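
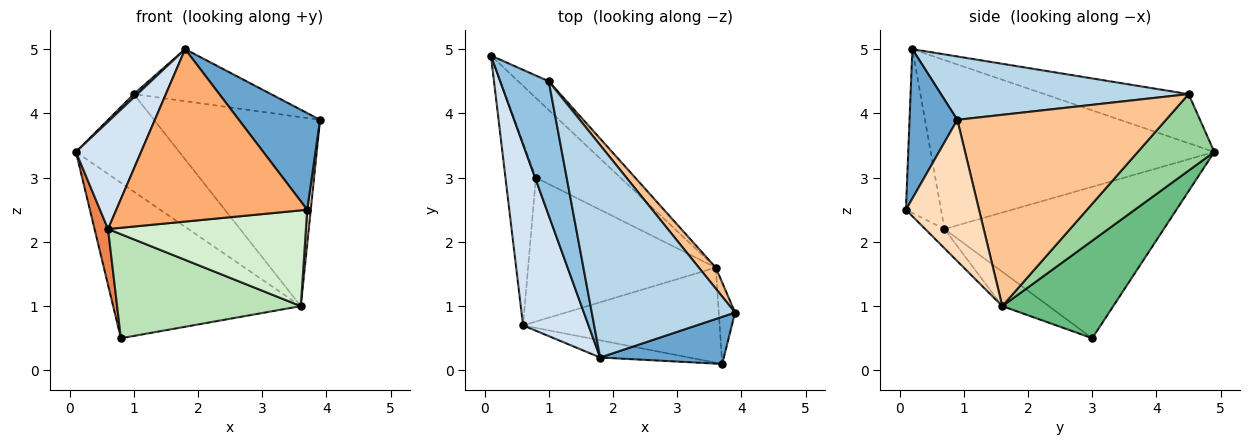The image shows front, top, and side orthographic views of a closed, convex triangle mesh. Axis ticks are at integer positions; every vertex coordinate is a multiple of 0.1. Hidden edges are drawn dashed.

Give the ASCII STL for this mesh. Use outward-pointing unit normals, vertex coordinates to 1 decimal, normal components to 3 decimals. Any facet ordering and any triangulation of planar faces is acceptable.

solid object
 facet normal 0.468 -0.795 0.387
  outer loop
   vertex 3.7 0.1 2.5
   vertex 3.9 0.9 3.9
   vertex 1.8 0.2 5.0
  endloop
 endfacet
 facet normal -0.711 -0.018 0.703
  outer loop
   vertex 1.0 4.5 4.3
   vertex 0.1 4.9 3.4
   vertex 1.8 0.2 5.0
  endloop
 endfacet
 facet normal 0.395 0.219 0.892
  outer loop
   vertex 1.0 4.5 4.3
   vertex 1.8 0.2 5.0
   vertex 3.9 0.9 3.9
  endloop
 endfacet
 facet normal -0.912 -0.209 0.353
  outer loop
   vertex 0.6 0.7 2.2
   vertex 1.8 0.2 5.0
   vertex 0.1 4.9 3.4
  endloop
 endfacet
 facet normal -0.979 -0.060 -0.197
  outer loop
   vertex 0.6 0.7 2.2
   vertex 0.1 4.9 3.4
   vertex 0.8 3.0 0.5
  endloop
 endfacet
 facet normal -0.180 -0.979 -0.098
  outer loop
   vertex 0.6 0.7 2.2
   vertex 3.7 0.1 2.5
   vertex 1.8 0.2 5.0
  endloop
 endfacet
 facet normal 0.781 0.621 0.069
  outer loop
   vertex 3.6 1.6 1.0
   vertex 1.0 4.5 4.3
   vertex 3.9 0.9 3.9
  endloop
 endfacet
 facet normal 0.992 -0.048 -0.114
  outer loop
   vertex 3.6 1.6 1.0
   vertex 3.9 0.9 3.9
   vertex 3.7 0.1 2.5
  endloop
 endfacet
 facet normal 0.466 0.788 -0.404
  outer loop
   vertex 3.6 1.6 1.0
   vertex 0.8 3.0 0.5
   vertex 0.1 4.9 3.4
  endloop
 endfacet
 facet normal 0.579 0.782 -0.231
  outer loop
   vertex 3.6 1.6 1.0
   vertex 0.1 4.9 3.4
   vertex 1.0 4.5 4.3
  endloop
 endfacet
 facet normal -0.147 -0.580 -0.802
  outer loop
   vertex 3.6 1.6 1.0
   vertex 0.6 0.7 2.2
   vertex 0.8 3.0 0.5
  endloop
 endfacet
 facet normal -0.069 -0.708 -0.703
  outer loop
   vertex 3.6 1.6 1.0
   vertex 3.7 0.1 2.5
   vertex 0.6 0.7 2.2
  endloop
 endfacet
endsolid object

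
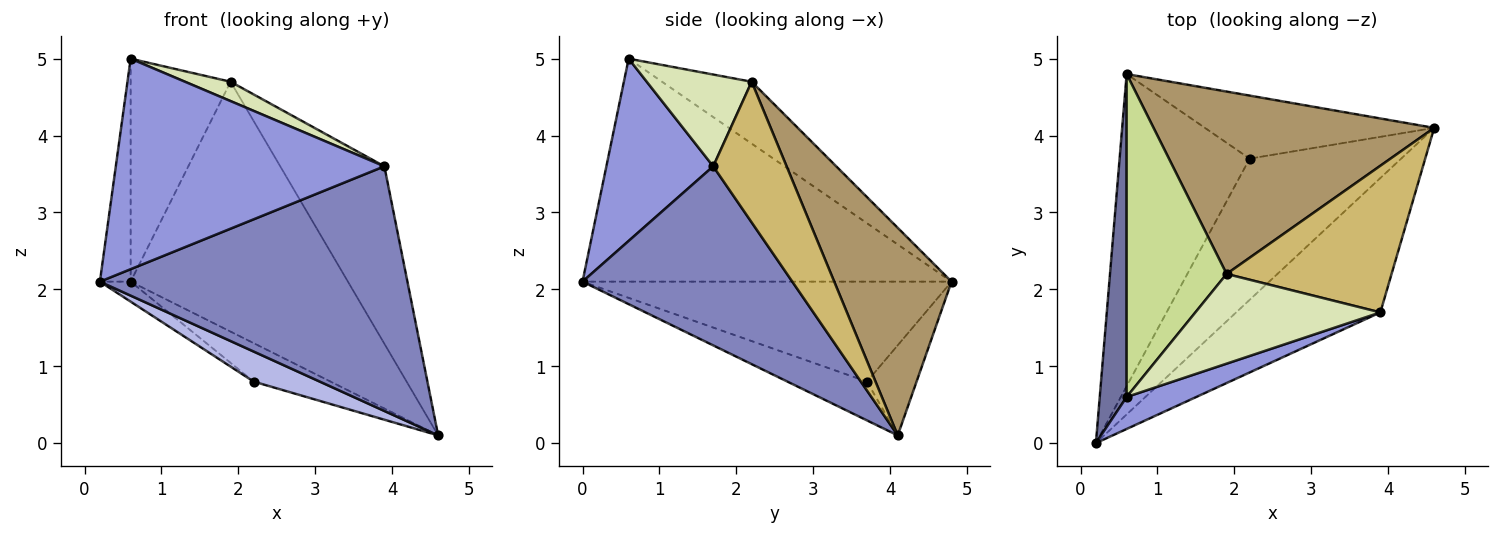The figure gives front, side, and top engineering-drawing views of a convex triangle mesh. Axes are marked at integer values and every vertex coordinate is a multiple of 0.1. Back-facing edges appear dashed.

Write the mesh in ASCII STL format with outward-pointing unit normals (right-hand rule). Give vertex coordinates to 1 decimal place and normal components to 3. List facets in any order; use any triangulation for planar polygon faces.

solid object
 facet normal -0.989 0.082 0.119
  outer loop
   vertex 0.6 0.6 5.0
   vertex 0.6 4.8 2.1
   vertex 0.2 0.0 2.1
  endloop
 endfacet
 facet normal 0.513 -0.752 -0.413
  outer loop
   vertex 3.9 1.7 3.6
   vertex 0.2 0.0 2.1
   vertex 4.6 4.1 0.1
  endloop
 endfacet
 facet normal 0.366 -0.920 0.140
  outer loop
   vertex 3.9 1.7 3.6
   vertex 0.6 0.6 5.0
   vertex 0.2 0.0 2.1
  endloop
 endfacet
 facet normal -0.243 -0.202 -0.949
  outer loop
   vertex 2.2 3.7 0.8
   vertex 4.6 4.1 0.1
   vertex 0.2 0.0 2.1
  endloop
 endfacet
 facet normal -0.609 0.051 -0.792
  outer loop
   vertex 2.2 3.7 0.8
   vertex 0.2 0.0 2.1
   vertex 0.6 4.8 2.1
  endloop
 endfacet
 facet normal -0.318 0.494 -0.809
  outer loop
   vertex 2.2 3.7 0.8
   vertex 0.6 4.8 2.1
   vertex 4.6 4.1 0.1
  endloop
 endfacet
 facet normal -0.454 0.506 0.733
  outer loop
   vertex 1.9 2.2 4.7
   vertex 0.6 4.8 2.1
   vertex 0.6 0.6 5.0
  endloop
 endfacet
 facet normal 0.436 -0.190 0.880
  outer loop
   vertex 1.9 2.2 4.7
   vertex 0.6 0.6 5.0
   vertex 3.9 1.7 3.6
  endloop
 endfacet
 facet normal 0.400 0.740 0.540
  outer loop
   vertex 1.9 2.2 4.7
   vertex 4.6 4.1 0.1
   vertex 0.6 4.8 2.1
  endloop
 endfacet
 facet normal 0.477 0.677 0.560
  outer loop
   vertex 1.9 2.2 4.7
   vertex 3.9 1.7 3.6
   vertex 4.6 4.1 0.1
  endloop
 endfacet
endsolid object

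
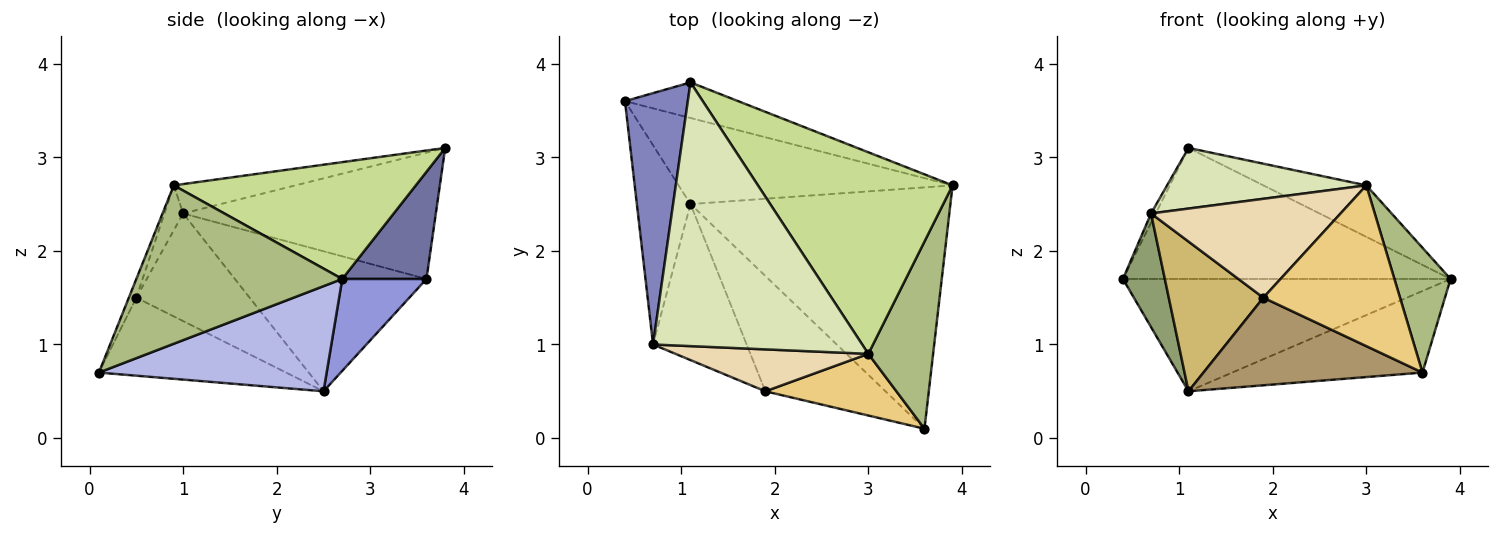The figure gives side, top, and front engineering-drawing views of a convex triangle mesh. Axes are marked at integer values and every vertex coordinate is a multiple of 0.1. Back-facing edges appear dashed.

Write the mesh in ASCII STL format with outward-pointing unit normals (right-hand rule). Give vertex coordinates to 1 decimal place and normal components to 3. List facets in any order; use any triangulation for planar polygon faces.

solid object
 facet normal 0.241 0.937 -0.254
  outer loop
   vertex 1.1 3.8 3.1
   vertex 3.9 2.7 1.7
   vertex 0.4 3.6 1.7
  endloop
 endfacet
 facet normal -0.895 0.017 0.445
  outer loop
   vertex 0.7 1.0 2.4
   vertex 1.1 3.8 3.1
   vertex 0.4 3.6 1.7
  endloop
 endfacet
 facet normal 0.200 0.778 -0.596
  outer loop
   vertex 1.1 2.5 0.5
   vertex 0.4 3.6 1.7
   vertex 3.9 2.7 1.7
  endloop
 endfacet
 facet normal 0.358 0.299 -0.885
  outer loop
   vertex 1.1 2.5 0.5
   vertex 3.9 2.7 1.7
   vertex 3.6 0.1 0.7
  endloop
 endfacet
 facet normal -0.915 -0.200 -0.350
  outer loop
   vertex 1.1 2.5 0.5
   vertex 0.7 1.0 2.4
   vertex 0.4 3.6 1.7
  endloop
 endfacet
 facet normal 0.897 -0.245 0.367
  outer loop
   vertex 3.0 0.9 2.7
   vertex 3.6 0.1 0.7
   vertex 3.9 2.7 1.7
  endloop
 endfacet
 facet normal 0.503 0.214 0.838
  outer loop
   vertex 3.0 0.9 2.7
   vertex 3.9 2.7 1.7
   vertex 1.1 3.8 3.1
  endloop
 endfacet
 facet normal -0.136 -0.222 0.966
  outer loop
   vertex 3.0 0.9 2.7
   vertex 1.1 3.8 3.1
   vertex 0.7 1.0 2.4
  endloop
 endfacet
 facet normal -0.459 -0.537 -0.707
  outer loop
   vertex 1.9 0.5 1.5
   vertex 1.1 2.5 0.5
   vertex 3.6 0.1 0.7
  endloop
 endfacet
 facet normal -0.638 -0.533 -0.555
  outer loop
   vertex 1.9 0.5 1.5
   vertex 0.7 1.0 2.4
   vertex 1.1 2.5 0.5
  endloop
 endfacet
 facet normal -0.051 -0.932 0.358
  outer loop
   vertex 1.9 0.5 1.5
   vertex 3.6 0.1 0.7
   vertex 3.0 0.9 2.7
  endloop
 endfacet
 facet normal -0.091 -0.917 0.389
  outer loop
   vertex 1.9 0.5 1.5
   vertex 3.0 0.9 2.7
   vertex 0.7 1.0 2.4
  endloop
 endfacet
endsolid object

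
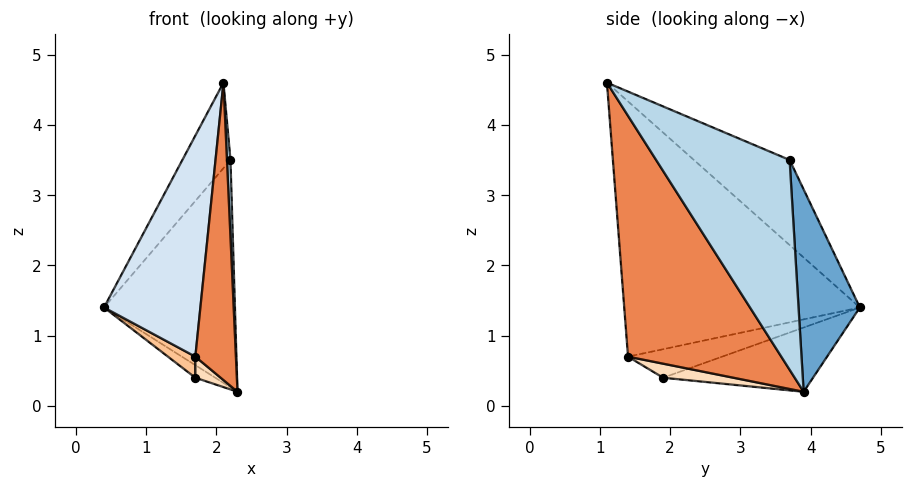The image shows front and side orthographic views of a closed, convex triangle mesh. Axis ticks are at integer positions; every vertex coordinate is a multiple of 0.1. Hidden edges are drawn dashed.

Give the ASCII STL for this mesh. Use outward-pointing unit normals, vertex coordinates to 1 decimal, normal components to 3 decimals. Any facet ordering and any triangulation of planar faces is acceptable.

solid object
 facet normal 0.423 0.904 0.068
  outer loop
   vertex 2.2 3.7 3.5
   vertex 2.3 3.9 0.2
   vertex 0.4 4.7 1.4
  endloop
 endfacet
 facet normal -0.638 0.321 0.700
  outer loop
   vertex 2.2 3.7 3.5
   vertex 0.4 4.7 1.4
   vertex 2.1 1.1 4.6
  endloop
 endfacet
 facet normal 0.999 -0.026 0.029
  outer loop
   vertex 2.2 3.7 3.5
   vertex 2.1 1.1 4.6
   vertex 2.3 3.9 0.2
  endloop
 endfacet
 facet normal -0.924 -0.378 0.066
  outer loop
   vertex 1.7 1.4 0.7
   vertex 2.1 1.1 4.6
   vertex 0.4 4.7 1.4
  endloop
 endfacet
 facet normal 0.960 -0.254 -0.118
  outer loop
   vertex 1.7 1.4 0.7
   vertex 2.3 3.9 0.2
   vertex 2.1 1.1 4.6
  endloop
 endfacet
 facet normal -0.512 0.068 -0.856
  outer loop
   vertex 1.7 1.9 0.4
   vertex 0.4 4.7 1.4
   vertex 2.3 3.9 0.2
  endloop
 endfacet
 facet normal -0.870 -0.253 -0.422
  outer loop
   vertex 1.7 1.9 0.4
   vertex 1.7 1.4 0.7
   vertex 0.4 4.7 1.4
  endloop
 endfacet
 facet normal 0.819 -0.295 -0.492
  outer loop
   vertex 1.7 1.9 0.4
   vertex 2.3 3.9 0.2
   vertex 1.7 1.4 0.7
  endloop
 endfacet
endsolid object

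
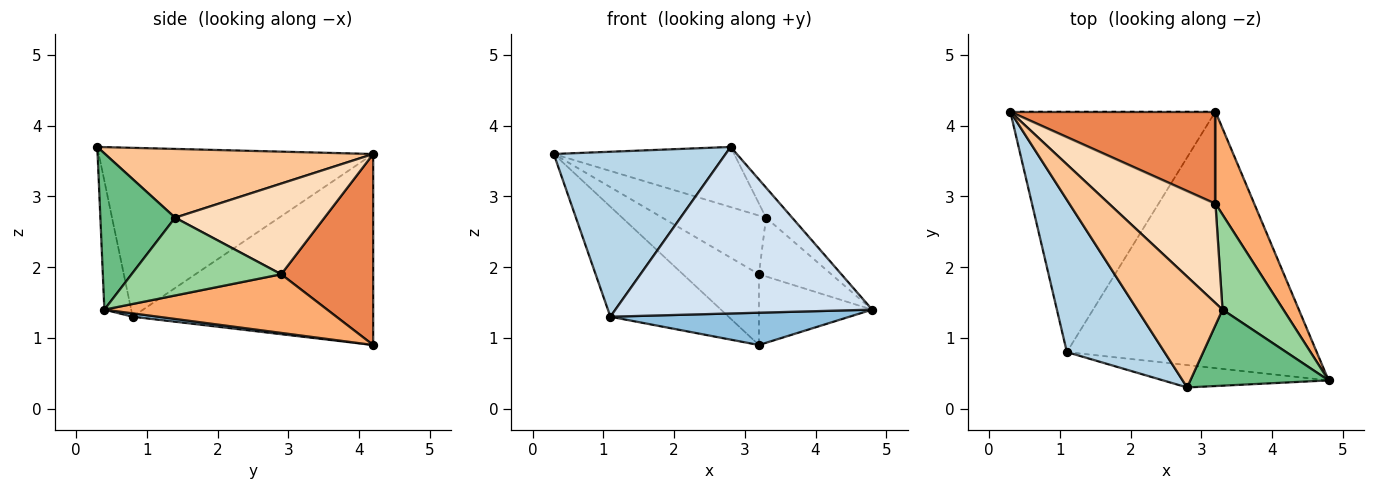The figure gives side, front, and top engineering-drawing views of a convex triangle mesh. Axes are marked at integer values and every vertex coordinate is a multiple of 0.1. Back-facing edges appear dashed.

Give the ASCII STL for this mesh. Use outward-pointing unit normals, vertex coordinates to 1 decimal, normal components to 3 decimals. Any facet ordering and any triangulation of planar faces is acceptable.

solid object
 facet normal -0.646 0.317 -0.694
  outer loop
   vertex 1.1 0.8 1.3
   vertex 0.3 4.2 3.6
   vertex 3.2 4.2 0.9
  endloop
 endfacet
 facet normal 0.013 -0.125 -0.992
  outer loop
   vertex 1.1 0.8 1.3
   vertex 3.2 4.2 0.9
   vertex 4.8 0.4 1.4
  endloop
 endfacet
 facet normal -0.761 -0.477 0.440
  outer loop
   vertex 1.1 0.8 1.3
   vertex 2.8 0.3 3.7
   vertex 0.3 4.2 3.6
  endloop
 endfacet
 facet normal -0.103 -0.986 -0.132
  outer loop
   vertex 1.1 0.8 1.3
   vertex 4.8 0.4 1.4
   vertex 2.8 0.3 3.7
  endloop
 endfacet
 facet normal 0.594 0.491 0.638
  outer loop
   vertex 3.2 2.9 1.9
   vertex 3.2 4.2 0.9
   vertex 0.3 4.2 3.6
  endloop
 endfacet
 facet normal 0.768 0.390 0.507
  outer loop
   vertex 3.2 2.9 1.9
   vertex 4.8 0.4 1.4
   vertex 3.2 4.2 0.9
  endloop
 endfacet
 facet normal 0.578 0.389 0.717
  outer loop
   vertex 3.3 1.4 2.7
   vertex 0.3 4.2 3.6
   vertex 2.8 0.3 3.7
  endloop
 endfacet
 facet normal 0.591 0.410 0.695
  outer loop
   vertex 3.3 1.4 2.7
   vertex 3.2 2.9 1.9
   vertex 0.3 4.2 3.6
  endloop
 endfacet
 facet normal 0.724 0.253 0.641
  outer loop
   vertex 3.3 1.4 2.7
   vertex 2.8 0.3 3.7
   vertex 4.8 0.4 1.4
  endloop
 endfacet
 facet normal 0.736 0.356 0.576
  outer loop
   vertex 3.3 1.4 2.7
   vertex 4.8 0.4 1.4
   vertex 3.2 2.9 1.9
  endloop
 endfacet
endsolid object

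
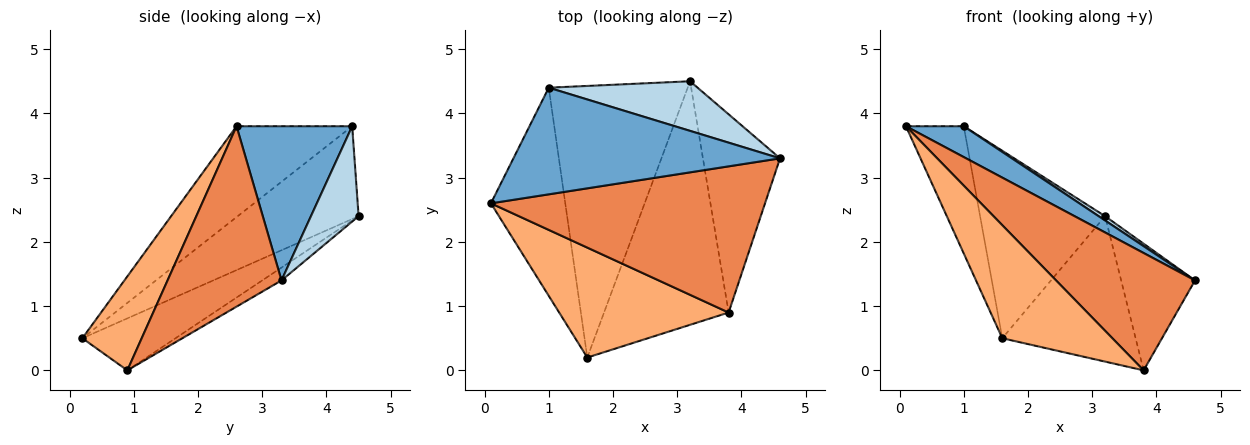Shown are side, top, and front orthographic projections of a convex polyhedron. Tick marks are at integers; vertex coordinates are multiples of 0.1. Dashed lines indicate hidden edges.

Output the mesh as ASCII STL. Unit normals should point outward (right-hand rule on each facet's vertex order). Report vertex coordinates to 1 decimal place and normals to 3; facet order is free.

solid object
 facet normal 0.486 -0.243 0.840
  outer loop
   vertex 1.0 4.4 3.8
   vertex 0.1 2.6 3.8
   vertex 4.6 3.3 1.4
  endloop
 endfacet
 facet normal -0.722 0.361 -0.591
  outer loop
   vertex 1.0 4.4 3.8
   vertex 1.6 0.2 0.5
   vertex 0.1 2.6 3.8
  endloop
 endfacet
 facet normal 0.538 -0.073 0.840
  outer loop
   vertex 3.2 4.5 2.4
   vertex 1.0 4.4 3.8
   vertex 4.6 3.3 1.4
  endloop
 endfacet
 facet normal -0.482 0.498 -0.721
  outer loop
   vertex 3.2 4.5 2.4
   vertex 1.6 0.2 0.5
   vertex 1.0 4.4 3.8
  endloop
 endfacet
 facet normal 0.457 -0.557 0.694
  outer loop
   vertex 3.8 0.9 0.0
   vertex 4.6 3.3 1.4
   vertex 0.1 2.6 3.8
  endloop
 endfacet
 facet normal 0.361 -0.669 0.650
  outer loop
   vertex 3.8 0.9 0.0
   vertex 0.1 2.6 3.8
   vertex 1.6 0.2 0.5
  endloop
 endfacet
 facet normal -0.139 0.533 -0.835
  outer loop
   vertex 3.8 0.9 0.0
   vertex 3.2 4.5 2.4
   vertex 4.6 3.3 1.4
  endloop
 endfacet
 facet normal -0.337 0.483 -0.808
  outer loop
   vertex 3.8 0.9 0.0
   vertex 1.6 0.2 0.5
   vertex 3.2 4.5 2.4
  endloop
 endfacet
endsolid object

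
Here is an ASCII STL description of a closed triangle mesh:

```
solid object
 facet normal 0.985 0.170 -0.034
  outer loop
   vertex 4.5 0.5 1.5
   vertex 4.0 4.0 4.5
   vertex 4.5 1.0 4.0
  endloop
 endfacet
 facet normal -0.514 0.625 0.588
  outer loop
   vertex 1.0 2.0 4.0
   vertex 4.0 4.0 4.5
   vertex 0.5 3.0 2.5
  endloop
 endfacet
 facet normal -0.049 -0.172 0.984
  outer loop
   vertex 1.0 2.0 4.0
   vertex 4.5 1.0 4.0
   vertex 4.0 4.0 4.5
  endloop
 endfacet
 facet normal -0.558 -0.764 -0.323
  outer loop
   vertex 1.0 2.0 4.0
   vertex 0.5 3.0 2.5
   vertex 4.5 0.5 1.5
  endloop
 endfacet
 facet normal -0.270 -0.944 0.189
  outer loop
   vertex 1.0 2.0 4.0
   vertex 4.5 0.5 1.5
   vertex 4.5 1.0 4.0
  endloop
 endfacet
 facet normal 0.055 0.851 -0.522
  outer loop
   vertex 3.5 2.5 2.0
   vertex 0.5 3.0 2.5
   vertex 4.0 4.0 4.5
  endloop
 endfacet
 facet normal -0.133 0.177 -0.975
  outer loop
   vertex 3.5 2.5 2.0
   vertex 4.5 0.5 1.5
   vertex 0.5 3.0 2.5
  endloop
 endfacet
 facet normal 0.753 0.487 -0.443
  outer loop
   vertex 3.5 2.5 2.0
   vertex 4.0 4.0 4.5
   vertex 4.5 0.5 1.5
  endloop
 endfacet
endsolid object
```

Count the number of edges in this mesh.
12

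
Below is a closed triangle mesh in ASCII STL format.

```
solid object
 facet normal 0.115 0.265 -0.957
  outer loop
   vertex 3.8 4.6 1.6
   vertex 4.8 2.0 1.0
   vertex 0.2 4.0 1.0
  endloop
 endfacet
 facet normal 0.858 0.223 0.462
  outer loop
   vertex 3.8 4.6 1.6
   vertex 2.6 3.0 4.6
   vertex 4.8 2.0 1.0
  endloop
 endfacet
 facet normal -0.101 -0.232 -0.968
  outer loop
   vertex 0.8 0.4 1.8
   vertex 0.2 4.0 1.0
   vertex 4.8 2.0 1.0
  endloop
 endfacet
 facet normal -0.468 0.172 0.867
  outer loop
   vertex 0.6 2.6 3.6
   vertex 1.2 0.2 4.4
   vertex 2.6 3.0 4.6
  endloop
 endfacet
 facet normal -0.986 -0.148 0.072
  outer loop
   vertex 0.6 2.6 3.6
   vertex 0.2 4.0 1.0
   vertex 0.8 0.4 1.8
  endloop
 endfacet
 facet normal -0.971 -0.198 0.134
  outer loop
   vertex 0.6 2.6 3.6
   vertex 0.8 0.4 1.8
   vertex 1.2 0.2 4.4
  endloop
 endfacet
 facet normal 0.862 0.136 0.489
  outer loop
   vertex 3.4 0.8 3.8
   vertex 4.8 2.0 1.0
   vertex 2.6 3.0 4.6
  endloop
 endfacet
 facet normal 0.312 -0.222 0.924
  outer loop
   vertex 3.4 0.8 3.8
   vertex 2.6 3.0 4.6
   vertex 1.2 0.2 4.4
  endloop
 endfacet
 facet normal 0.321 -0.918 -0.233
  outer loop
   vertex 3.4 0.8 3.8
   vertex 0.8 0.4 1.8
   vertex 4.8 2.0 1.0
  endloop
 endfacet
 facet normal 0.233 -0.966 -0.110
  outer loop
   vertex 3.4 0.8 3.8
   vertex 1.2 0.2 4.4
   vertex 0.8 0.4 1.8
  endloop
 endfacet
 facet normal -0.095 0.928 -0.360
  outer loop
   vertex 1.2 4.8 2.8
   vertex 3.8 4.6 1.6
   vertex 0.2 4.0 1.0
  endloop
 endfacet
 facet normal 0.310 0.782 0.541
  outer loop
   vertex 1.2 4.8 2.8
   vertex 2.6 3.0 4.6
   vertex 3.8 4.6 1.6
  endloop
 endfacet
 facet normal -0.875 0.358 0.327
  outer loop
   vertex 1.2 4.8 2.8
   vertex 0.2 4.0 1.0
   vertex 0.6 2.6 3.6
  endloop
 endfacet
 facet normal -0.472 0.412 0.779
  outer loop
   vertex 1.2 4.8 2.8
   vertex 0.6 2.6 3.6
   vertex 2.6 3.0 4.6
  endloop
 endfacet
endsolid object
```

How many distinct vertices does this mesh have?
9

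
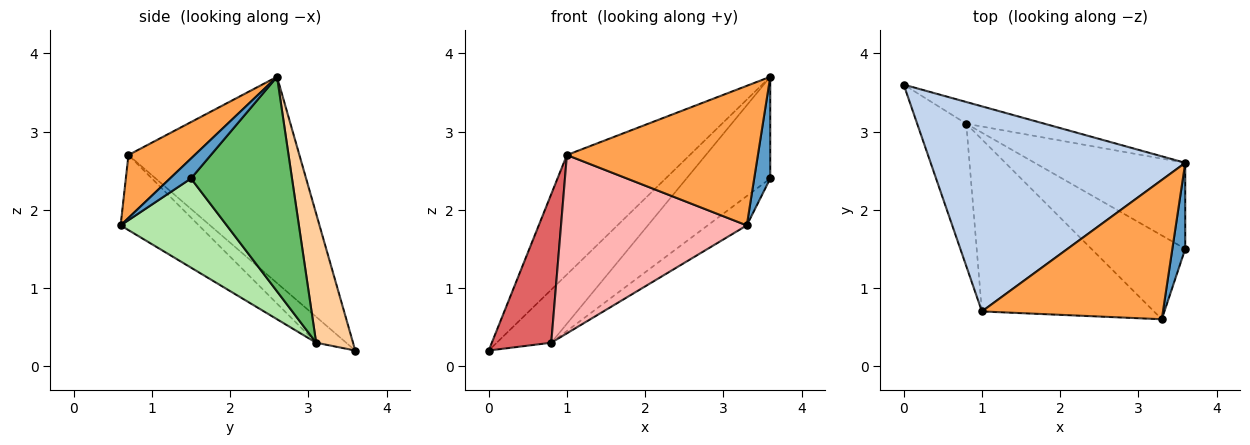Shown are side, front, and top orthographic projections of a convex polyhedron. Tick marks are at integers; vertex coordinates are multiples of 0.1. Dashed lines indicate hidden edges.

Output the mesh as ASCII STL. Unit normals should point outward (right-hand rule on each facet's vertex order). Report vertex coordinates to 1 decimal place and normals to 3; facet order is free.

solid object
 facet normal 0.706 -0.540 0.457
  outer loop
   vertex 3.3 0.6 1.8
   vertex 3.6 1.5 2.4
   vertex 3.6 2.6 3.7
  endloop
 endfacet
 facet normal -0.574 0.412 0.708
  outer loop
   vertex 1.0 0.7 2.7
   vertex 3.6 2.6 3.7
   vertex 0.0 3.6 0.2
  endloop
 endfacet
 facet normal 0.239 -0.687 0.686
  outer loop
   vertex 1.0 0.7 2.7
   vertex 3.3 0.6 1.8
   vertex 3.6 2.6 3.7
  endloop
 endfacet
 facet normal 0.530 0.784 -0.321
  outer loop
   vertex 0.8 3.1 0.3
   vertex 0.0 3.6 0.2
   vertex 3.6 2.6 3.7
  endloop
 endfacet
 facet normal 0.677 0.562 -0.475
  outer loop
   vertex 0.8 3.1 0.3
   vertex 3.6 2.6 3.7
   vertex 3.6 1.5 2.4
  endloop
 endfacet
 facet normal 0.668 0.246 -0.703
  outer loop
   vertex 0.8 3.1 0.3
   vertex 3.6 1.5 2.4
   vertex 3.3 0.6 1.8
  endloop
 endfacet
 facet normal -0.343 -0.678 -0.650
  outer loop
   vertex 0.8 3.1 0.3
   vertex 1.0 0.7 2.7
   vertex 0.0 3.6 0.2
  endloop
 endfacet
 facet normal -0.290 -0.689 -0.665
  outer loop
   vertex 0.8 3.1 0.3
   vertex 3.3 0.6 1.8
   vertex 1.0 0.7 2.7
  endloop
 endfacet
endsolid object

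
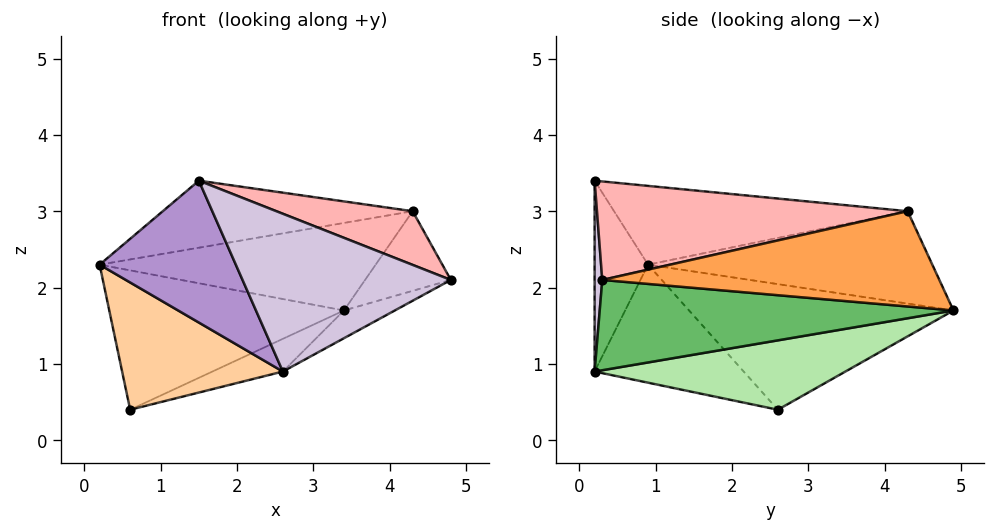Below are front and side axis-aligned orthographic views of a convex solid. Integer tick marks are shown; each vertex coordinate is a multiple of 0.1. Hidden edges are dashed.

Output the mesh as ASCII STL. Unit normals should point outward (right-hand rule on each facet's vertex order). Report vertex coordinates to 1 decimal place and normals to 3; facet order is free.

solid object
 facet normal -0.685 0.608 0.400
  outer loop
   vertex 0.6 2.6 0.4
   vertex 0.2 0.9 2.3
   vertex 3.4 4.9 1.7
  endloop
 endfacet
 facet normal -0.555 0.539 0.633
  outer loop
   vertex 4.3 4.3 3.0
   vertex 3.4 4.9 1.7
   vertex 0.2 0.9 2.3
  endloop
 endfacet
 facet normal 0.847 0.215 -0.487
  outer loop
   vertex 4.3 4.3 3.0
   vertex 4.8 0.3 2.1
   vertex 3.4 4.9 1.7
  endloop
 endfacet
 facet normal -0.531 -0.573 -0.624
  outer loop
   vertex 2.6 0.2 0.9
   vertex 0.2 0.9 2.3
   vertex 0.6 2.6 0.4
  endloop
 endfacet
 facet normal 0.475 0.068 -0.877
  outer loop
   vertex 2.6 0.2 0.9
   vertex 3.4 4.9 1.7
   vertex 4.8 0.3 2.1
  endloop
 endfacet
 facet normal 0.351 0.099 -0.931
  outer loop
   vertex 2.6 0.2 0.9
   vertex 0.6 2.6 0.4
   vertex 3.4 4.9 1.7
  endloop
 endfacet
 facet normal -0.462 0.393 0.795
  outer loop
   vertex 1.5 0.2 3.4
   vertex 4.3 4.3 3.0
   vertex 0.2 0.9 2.3
  endloop
 endfacet
 facet normal 0.366 -0.161 0.917
  outer loop
   vertex 1.5 0.2 3.4
   vertex 4.8 0.3 2.1
   vertex 4.3 4.3 3.0
  endloop
 endfacet
 facet normal -0.361 -0.919 -0.159
  outer loop
   vertex 1.5 0.2 3.4
   vertex 0.2 0.9 2.3
   vertex 2.6 0.2 0.9
  endloop
 endfacet
 facet normal 0.037 -0.999 0.016
  outer loop
   vertex 1.5 0.2 3.4
   vertex 2.6 0.2 0.9
   vertex 4.8 0.3 2.1
  endloop
 endfacet
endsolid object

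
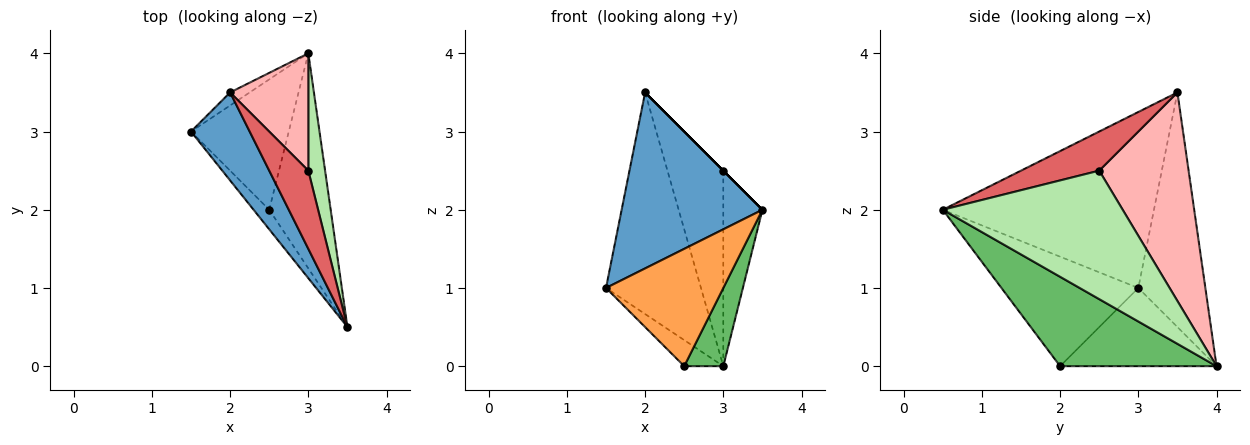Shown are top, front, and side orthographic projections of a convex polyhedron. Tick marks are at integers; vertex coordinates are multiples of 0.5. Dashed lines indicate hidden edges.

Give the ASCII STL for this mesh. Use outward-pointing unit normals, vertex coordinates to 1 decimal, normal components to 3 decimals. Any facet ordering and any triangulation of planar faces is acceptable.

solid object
 facet normal -0.802 -0.535 0.267
  outer loop
   vertex 2.0 3.5 3.5
   vertex 1.5 3.0 1.0
   vertex 3.5 0.5 2.0
  endloop
 endfacet
 facet normal -0.576 0.816 -0.048
  outer loop
   vertex 2.0 3.5 3.5
   vertex 3.0 4.0 0.0
   vertex 1.5 3.0 1.0
  endloop
 endfacet
 facet normal -0.755 -0.647 -0.108
  outer loop
   vertex 2.5 2.0 0.0
   vertex 3.5 0.5 2.0
   vertex 1.5 3.0 1.0
  endloop
 endfacet
 facet normal -0.617 0.154 -0.772
  outer loop
   vertex 2.5 2.0 0.0
   vertex 1.5 3.0 1.0
   vertex 3.0 4.0 0.0
  endloop
 endfacet
 facet normal 0.807 -0.202 -0.555
  outer loop
   vertex 2.5 2.0 0.0
   vertex 3.0 4.0 0.0
   vertex 3.5 0.5 2.0
  endloop
 endfacet
 facet normal 0.969 0.211 0.126
  outer loop
   vertex 3.0 2.5 2.5
   vertex 3.5 0.5 2.0
   vertex 3.0 4.0 0.0
  endloop
 endfacet
 facet normal 0.707 0.000 0.707
  outer loop
   vertex 3.0 2.5 2.5
   vertex 2.0 3.5 3.5
   vertex 3.5 0.5 2.0
  endloop
 endfacet
 facet normal 0.808 0.505 0.303
  outer loop
   vertex 3.0 2.5 2.5
   vertex 3.0 4.0 0.0
   vertex 2.0 3.5 3.5
  endloop
 endfacet
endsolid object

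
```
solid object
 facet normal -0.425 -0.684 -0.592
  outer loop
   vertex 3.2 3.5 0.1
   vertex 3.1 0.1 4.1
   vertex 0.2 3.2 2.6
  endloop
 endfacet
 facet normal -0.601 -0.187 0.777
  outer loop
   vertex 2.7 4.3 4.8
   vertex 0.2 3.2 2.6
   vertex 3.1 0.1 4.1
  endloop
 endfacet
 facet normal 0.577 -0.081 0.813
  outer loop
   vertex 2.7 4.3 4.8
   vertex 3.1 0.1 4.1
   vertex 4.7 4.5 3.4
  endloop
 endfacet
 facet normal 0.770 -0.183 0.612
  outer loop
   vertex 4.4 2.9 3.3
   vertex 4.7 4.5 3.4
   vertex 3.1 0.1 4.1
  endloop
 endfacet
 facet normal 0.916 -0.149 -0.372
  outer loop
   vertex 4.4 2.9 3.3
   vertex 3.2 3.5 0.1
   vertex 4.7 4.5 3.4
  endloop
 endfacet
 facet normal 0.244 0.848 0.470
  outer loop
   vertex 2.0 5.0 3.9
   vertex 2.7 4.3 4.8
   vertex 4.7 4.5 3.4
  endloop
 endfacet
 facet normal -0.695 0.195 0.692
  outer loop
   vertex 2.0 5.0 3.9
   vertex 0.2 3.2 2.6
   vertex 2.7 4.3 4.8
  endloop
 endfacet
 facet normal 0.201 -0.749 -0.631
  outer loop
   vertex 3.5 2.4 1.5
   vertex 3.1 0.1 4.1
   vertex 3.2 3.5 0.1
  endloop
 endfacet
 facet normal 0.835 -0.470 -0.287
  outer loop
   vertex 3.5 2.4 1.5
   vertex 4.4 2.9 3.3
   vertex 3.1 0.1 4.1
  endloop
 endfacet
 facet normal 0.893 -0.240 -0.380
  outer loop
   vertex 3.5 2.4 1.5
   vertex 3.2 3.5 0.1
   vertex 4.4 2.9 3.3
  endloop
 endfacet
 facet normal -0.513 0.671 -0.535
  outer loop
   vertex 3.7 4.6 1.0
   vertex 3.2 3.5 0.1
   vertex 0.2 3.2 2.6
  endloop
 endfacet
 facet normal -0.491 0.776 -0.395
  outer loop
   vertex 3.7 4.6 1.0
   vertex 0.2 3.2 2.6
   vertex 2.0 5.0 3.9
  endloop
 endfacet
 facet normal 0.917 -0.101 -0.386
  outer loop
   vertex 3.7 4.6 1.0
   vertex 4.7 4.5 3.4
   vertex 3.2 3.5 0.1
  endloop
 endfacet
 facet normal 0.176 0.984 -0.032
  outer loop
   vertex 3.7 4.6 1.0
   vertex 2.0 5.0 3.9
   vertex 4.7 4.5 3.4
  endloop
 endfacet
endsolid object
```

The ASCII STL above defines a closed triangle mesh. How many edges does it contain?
21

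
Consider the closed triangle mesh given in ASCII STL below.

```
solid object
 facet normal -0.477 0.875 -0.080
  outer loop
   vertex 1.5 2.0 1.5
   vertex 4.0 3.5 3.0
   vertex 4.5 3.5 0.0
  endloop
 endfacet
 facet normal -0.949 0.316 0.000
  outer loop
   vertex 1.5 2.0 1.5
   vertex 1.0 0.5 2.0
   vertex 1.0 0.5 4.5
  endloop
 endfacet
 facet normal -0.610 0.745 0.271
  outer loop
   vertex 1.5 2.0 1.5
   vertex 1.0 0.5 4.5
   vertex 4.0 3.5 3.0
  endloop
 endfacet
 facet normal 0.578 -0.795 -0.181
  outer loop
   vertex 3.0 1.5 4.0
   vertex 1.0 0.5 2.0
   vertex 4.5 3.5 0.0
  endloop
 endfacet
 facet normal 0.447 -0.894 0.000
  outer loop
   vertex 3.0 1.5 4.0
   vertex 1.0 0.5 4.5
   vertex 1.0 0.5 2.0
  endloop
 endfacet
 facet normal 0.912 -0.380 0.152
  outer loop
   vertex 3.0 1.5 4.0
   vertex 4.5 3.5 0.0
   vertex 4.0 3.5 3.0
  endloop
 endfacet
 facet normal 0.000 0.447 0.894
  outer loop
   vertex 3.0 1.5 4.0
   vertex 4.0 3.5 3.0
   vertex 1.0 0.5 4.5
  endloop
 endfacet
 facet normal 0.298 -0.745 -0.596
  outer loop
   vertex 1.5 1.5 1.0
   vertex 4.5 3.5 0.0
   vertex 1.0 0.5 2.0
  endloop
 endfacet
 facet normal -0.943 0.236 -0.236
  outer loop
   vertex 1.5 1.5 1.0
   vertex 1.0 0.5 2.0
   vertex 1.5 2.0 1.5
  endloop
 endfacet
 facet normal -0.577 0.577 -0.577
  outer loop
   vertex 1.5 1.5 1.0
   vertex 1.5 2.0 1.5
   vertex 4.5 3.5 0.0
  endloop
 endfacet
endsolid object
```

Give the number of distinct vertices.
7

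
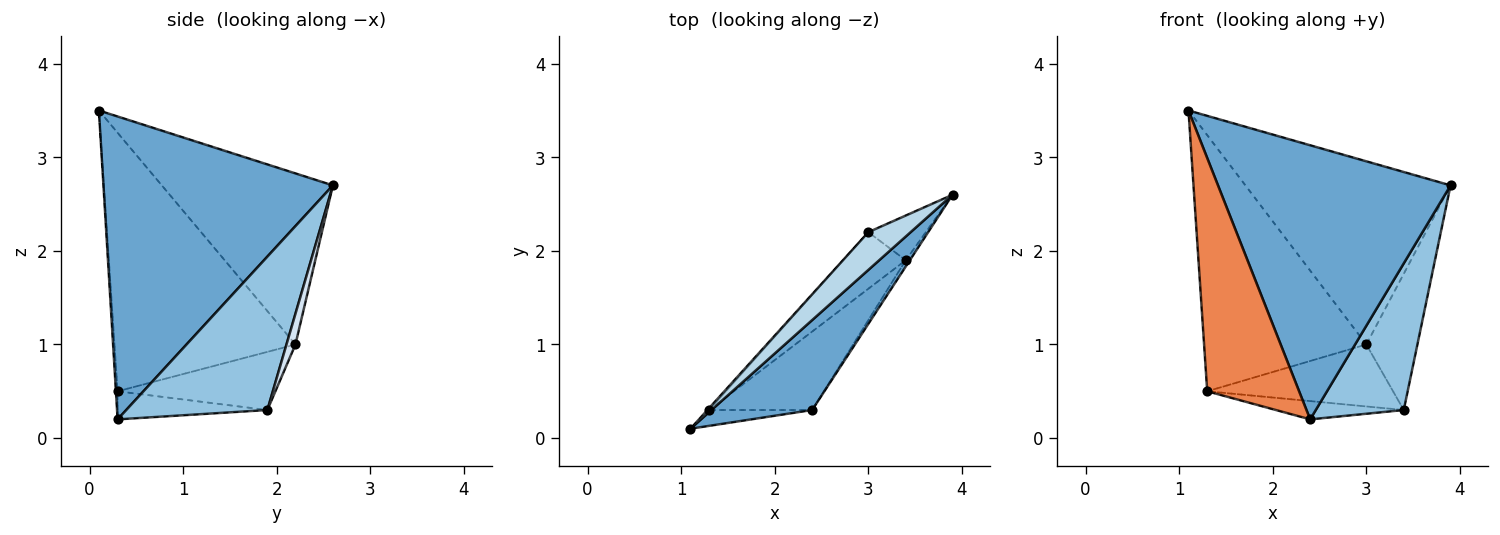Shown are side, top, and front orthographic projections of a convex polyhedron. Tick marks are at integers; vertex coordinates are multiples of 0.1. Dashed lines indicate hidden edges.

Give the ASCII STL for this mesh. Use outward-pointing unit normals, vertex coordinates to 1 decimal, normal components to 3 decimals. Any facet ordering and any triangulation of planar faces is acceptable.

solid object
 facet normal 0.684 -0.693 0.227
  outer loop
   vertex 2.4 0.3 0.2
   vertex 3.9 2.6 2.7
   vertex 1.1 0.1 3.5
  endloop
 endfacet
 facet normal 0.848 -0.529 -0.023
  outer loop
   vertex 3.4 1.9 0.3
   vertex 3.9 2.6 2.7
   vertex 2.4 0.3 0.2
  endloop
 endfacet
 facet normal -0.633 0.759 0.156
  outer loop
   vertex 3.0 2.2 1.0
   vertex 1.1 0.1 3.5
   vertex 3.9 2.6 2.7
  endloop
 endfacet
 facet normal 0.165 0.937 -0.308
  outer loop
   vertex 3.0 2.2 1.0
   vertex 3.9 2.6 2.7
   vertex 3.4 1.9 0.3
  endloop
 endfacet
 facet normal -0.018 -0.998 -0.068
  outer loop
   vertex 1.3 0.3 0.5
   vertex 2.4 0.3 0.2
   vertex 1.1 0.1 3.5
  endloop
 endfacet
 facet normal -0.745 0.668 -0.005
  outer loop
   vertex 1.3 0.3 0.5
   vertex 1.1 0.1 3.5
   vertex 3.0 2.2 1.0
  endloop
 endfacet
 facet normal -0.257 0.219 -0.941
  outer loop
   vertex 1.3 0.3 0.5
   vertex 3.4 1.9 0.3
   vertex 2.4 0.3 0.2
  endloop
 endfacet
 facet normal -0.531 0.626 -0.572
  outer loop
   vertex 1.3 0.3 0.5
   vertex 3.0 2.2 1.0
   vertex 3.4 1.9 0.3
  endloop
 endfacet
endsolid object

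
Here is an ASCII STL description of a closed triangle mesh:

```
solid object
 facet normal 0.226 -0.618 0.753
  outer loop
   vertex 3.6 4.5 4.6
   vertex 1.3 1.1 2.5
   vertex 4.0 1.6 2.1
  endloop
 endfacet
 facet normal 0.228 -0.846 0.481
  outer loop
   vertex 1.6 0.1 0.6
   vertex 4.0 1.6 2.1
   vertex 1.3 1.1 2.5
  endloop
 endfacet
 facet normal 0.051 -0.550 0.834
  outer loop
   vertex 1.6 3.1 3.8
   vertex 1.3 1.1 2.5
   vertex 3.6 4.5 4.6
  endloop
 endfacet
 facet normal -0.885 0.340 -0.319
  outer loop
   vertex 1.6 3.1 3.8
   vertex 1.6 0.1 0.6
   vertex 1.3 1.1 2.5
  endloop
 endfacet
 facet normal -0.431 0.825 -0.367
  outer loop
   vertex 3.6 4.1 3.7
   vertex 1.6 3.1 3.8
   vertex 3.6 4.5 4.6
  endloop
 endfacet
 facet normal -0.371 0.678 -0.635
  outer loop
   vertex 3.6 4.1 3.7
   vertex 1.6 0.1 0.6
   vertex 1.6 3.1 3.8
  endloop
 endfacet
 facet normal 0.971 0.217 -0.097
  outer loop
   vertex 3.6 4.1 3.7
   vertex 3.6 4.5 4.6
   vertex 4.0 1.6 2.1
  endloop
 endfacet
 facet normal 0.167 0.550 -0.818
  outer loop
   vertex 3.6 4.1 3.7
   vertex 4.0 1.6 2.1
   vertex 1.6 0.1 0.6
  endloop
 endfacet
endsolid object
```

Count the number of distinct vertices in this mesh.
6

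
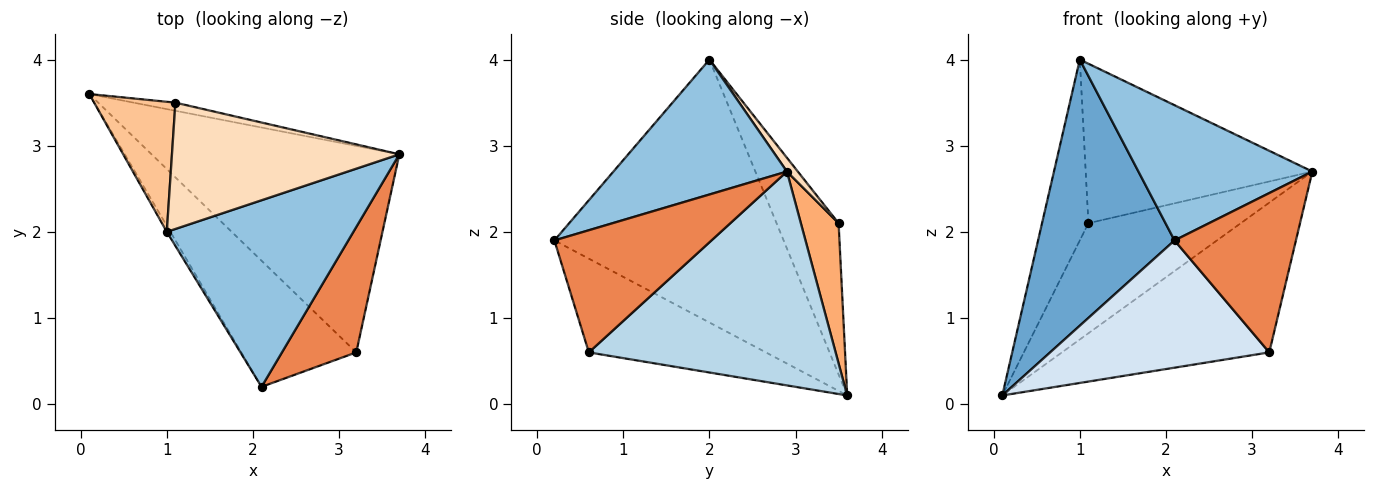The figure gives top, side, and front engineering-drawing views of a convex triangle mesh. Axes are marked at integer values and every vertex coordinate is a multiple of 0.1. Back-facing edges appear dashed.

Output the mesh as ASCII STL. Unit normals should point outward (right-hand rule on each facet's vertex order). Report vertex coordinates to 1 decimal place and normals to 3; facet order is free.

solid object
 facet normal -0.859 -0.512 -0.012
  outer loop
   vertex 1.0 2.0 4.0
   vertex 0.1 3.6 0.1
   vertex 2.1 0.2 1.9
  endloop
 endfacet
 facet normal 0.505 -0.506 0.699
  outer loop
   vertex 1.0 2.0 4.0
   vertex 2.1 0.2 1.9
   vertex 3.7 2.9 2.7
  endloop
 endfacet
 facet normal 0.573 0.481 -0.664
  outer loop
   vertex 3.2 0.6 0.6
   vertex 0.1 3.6 0.1
   vertex 3.7 2.9 2.7
  endloop
 endfacet
 facet normal -0.498 -0.616 -0.611
  outer loop
   vertex 3.2 0.6 0.6
   vertex 2.1 0.2 1.9
   vertex 0.1 3.6 0.1
  endloop
 endfacet
 facet normal 0.713 -0.551 0.434
  outer loop
   vertex 3.2 0.6 0.6
   vertex 3.7 2.9 2.7
   vertex 2.1 0.2 1.9
  endloop
 endfacet
 facet normal 0.240 0.968 -0.072
  outer loop
   vertex 1.1 3.5 2.1
   vertex 3.7 2.9 2.7
   vertex 0.1 3.6 0.1
  endloop
 endfacet
 facet normal -0.736 0.550 0.395
  outer loop
   vertex 1.1 3.5 2.1
   vertex 0.1 3.6 0.1
   vertex 1.0 2.0 4.0
  endloop
 endfacet
 facet normal 0.038 0.783 0.620
  outer loop
   vertex 1.1 3.5 2.1
   vertex 1.0 2.0 4.0
   vertex 3.7 2.9 2.7
  endloop
 endfacet
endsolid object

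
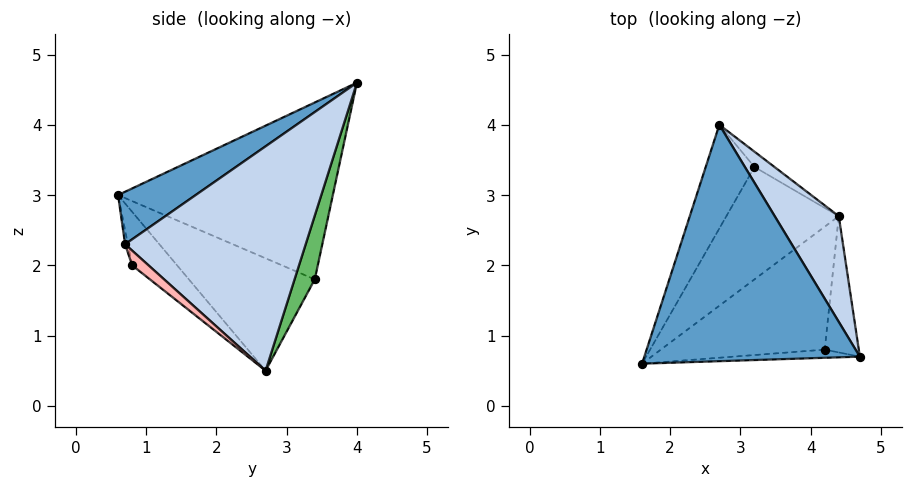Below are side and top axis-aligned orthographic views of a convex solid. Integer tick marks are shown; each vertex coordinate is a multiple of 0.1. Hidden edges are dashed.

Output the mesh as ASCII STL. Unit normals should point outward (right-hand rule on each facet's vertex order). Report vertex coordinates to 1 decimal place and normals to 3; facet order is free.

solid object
 facet normal 0.209 -0.471 0.857
  outer loop
   vertex 2.7 4.0 4.6
   vertex 1.6 0.6 3.0
   vertex 4.7 0.7 2.3
  endloop
 endfacet
 facet normal 0.895 0.364 0.256
  outer loop
   vertex 4.4 2.7 0.5
   vertex 2.7 4.0 4.6
   vertex 4.7 0.7 2.3
  endloop
 endfacet
 facet normal -0.883 0.400 -0.244
  outer loop
   vertex 3.2 3.4 1.8
   vertex 1.6 0.6 3.0
   vertex 2.7 4.0 4.6
  endloop
 endfacet
 facet normal -0.704 0.101 -0.704
  outer loop
   vertex 3.2 3.4 1.8
   vertex 4.4 2.7 0.5
   vertex 1.6 0.6 3.0
  endloop
 endfacet
 facet normal 0.396 0.910 -0.124
  outer loop
   vertex 3.2 3.4 1.8
   vertex 2.7 4.0 4.6
   vertex 4.4 2.7 0.5
  endloop
 endfacet
 facet normal -0.030 -0.962 -0.271
  outer loop
   vertex 4.2 0.8 2.0
   vertex 4.7 0.7 2.3
   vertex 1.6 0.6 3.0
  endloop
 endfacet
 facet normal -0.252 -0.583 -0.772
  outer loop
   vertex 4.2 0.8 2.0
   vertex 1.6 0.6 3.0
   vertex 4.4 2.7 0.5
  endloop
 endfacet
 facet normal 0.315 -0.608 -0.728
  outer loop
   vertex 4.2 0.8 2.0
   vertex 4.4 2.7 0.5
   vertex 4.7 0.7 2.3
  endloop
 endfacet
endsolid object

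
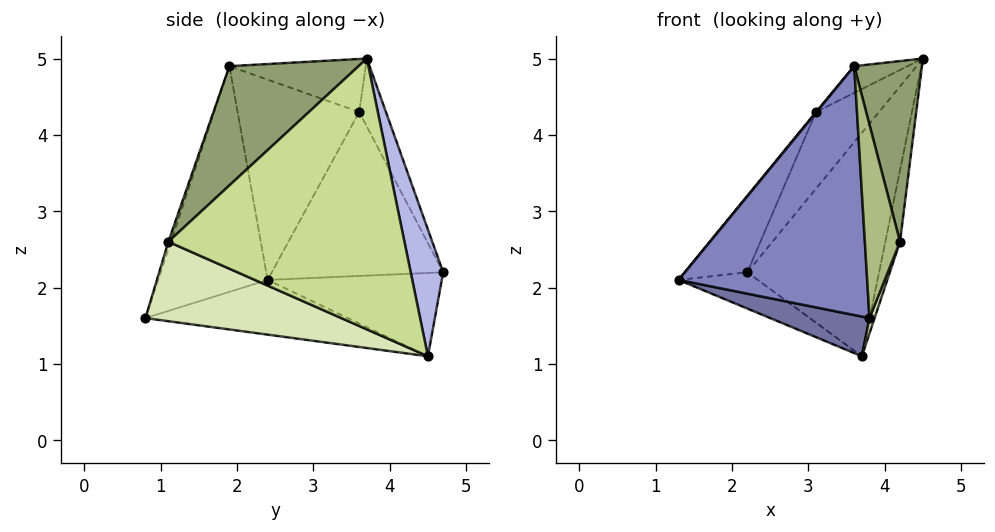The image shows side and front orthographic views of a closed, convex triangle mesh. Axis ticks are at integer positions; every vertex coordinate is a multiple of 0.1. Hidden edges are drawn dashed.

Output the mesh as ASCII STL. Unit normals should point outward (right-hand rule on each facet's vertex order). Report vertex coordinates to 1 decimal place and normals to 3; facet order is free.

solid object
 facet normal -0.277 -0.136 -0.951
  outer loop
   vertex 3.7 4.5 1.1
   vertex 3.8 0.8 1.6
   vertex 1.3 2.4 2.1
  endloop
 endfacet
 facet normal -0.486 -0.837 0.250
  outer loop
   vertex 3.6 1.9 4.9
   vertex 1.3 2.4 2.1
   vertex 3.8 0.8 1.6
  endloop
 endfacet
 facet normal -0.551 0.250 -0.796
  outer loop
   vertex 2.2 4.7 2.2
   vertex 3.7 4.5 1.1
   vertex 1.3 2.4 2.1
  endloop
 endfacet
 facet normal 0.237 0.960 0.148
  outer loop
   vertex 2.2 4.7 2.2
   vertex 4.5 3.7 5.0
   vertex 3.7 4.5 1.1
  endloop
 endfacet
 facet normal 0.824 -0.432 0.365
  outer loop
   vertex 4.2 1.1 2.6
   vertex 4.5 3.7 5.0
   vertex 3.6 1.9 4.9
  endloop
 endfacet
 facet normal -0.069 -0.948 0.312
  outer loop
   vertex 4.2 1.1 2.6
   vertex 3.6 1.9 4.9
   vertex 3.8 0.8 1.6
  endloop
 endfacet
 facet normal 0.980 0.061 -0.189
  outer loop
   vertex 4.2 1.1 2.6
   vertex 3.7 4.5 1.1
   vertex 4.5 3.7 5.0
  endloop
 endfacet
 facet normal 0.931 -0.024 -0.365
  outer loop
   vertex 4.2 1.1 2.6
   vertex 3.8 0.8 1.6
   vertex 3.7 4.5 1.1
  endloop
 endfacet
 facet normal -0.450 0.176 0.875
  outer loop
   vertex 3.1 3.6 4.3
   vertex 3.6 1.9 4.9
   vertex 4.5 3.7 5.0
  endloop
 endfacet
 facet normal -0.328 0.772 0.545
  outer loop
   vertex 3.1 3.6 4.3
   vertex 4.5 3.7 5.0
   vertex 2.2 4.7 2.2
  endloop
 endfacet
 facet normal -0.773 -0.003 0.634
  outer loop
   vertex 3.1 3.6 4.3
   vertex 1.3 2.4 2.1
   vertex 3.6 1.9 4.9
  endloop
 endfacet
 facet normal -0.812 0.296 0.503
  outer loop
   vertex 3.1 3.6 4.3
   vertex 2.2 4.7 2.2
   vertex 1.3 2.4 2.1
  endloop
 endfacet
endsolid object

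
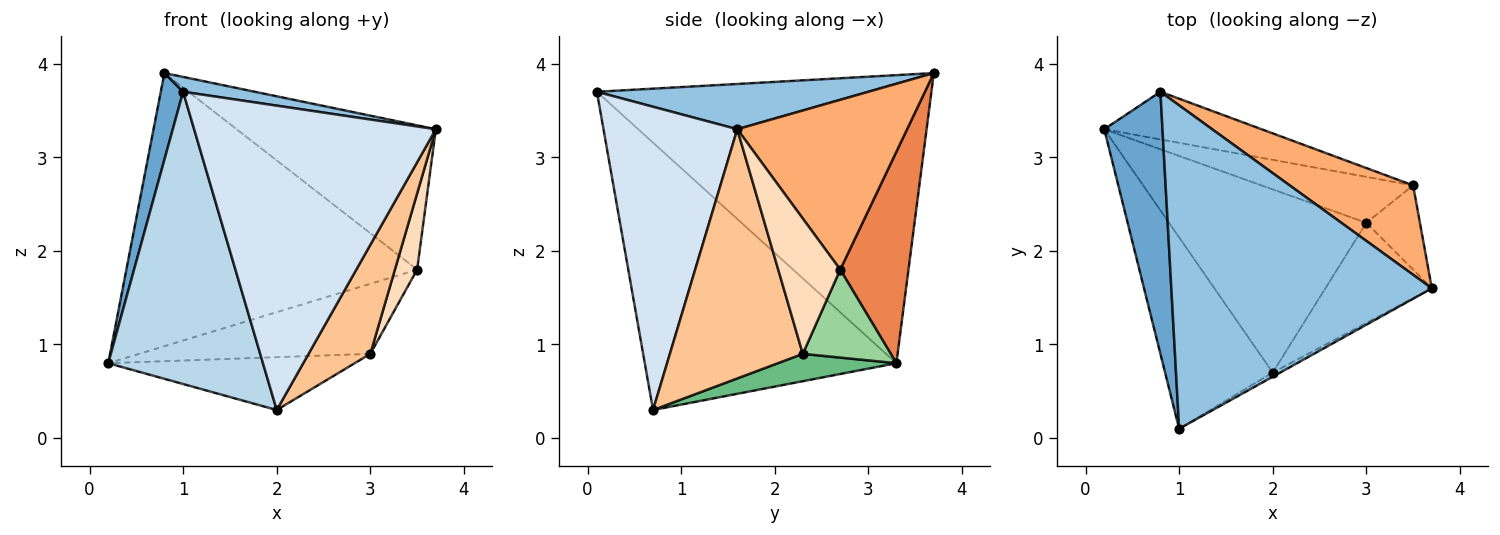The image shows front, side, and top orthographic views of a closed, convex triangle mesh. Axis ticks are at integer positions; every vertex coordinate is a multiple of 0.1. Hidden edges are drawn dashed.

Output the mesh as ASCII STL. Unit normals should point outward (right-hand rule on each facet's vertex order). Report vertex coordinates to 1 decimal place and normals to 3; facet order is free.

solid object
 facet normal -0.978 -0.065 0.198
  outer loop
   vertex 0.8 3.7 3.9
   vertex 0.2 3.3 0.8
   vertex 1.0 0.1 3.7
  endloop
 endfacet
 facet normal 0.171 -0.045 0.984
  outer loop
   vertex 0.8 3.7 3.9
   vertex 1.0 0.1 3.7
   vertex 3.7 1.6 3.3
  endloop
 endfacet
 facet normal -0.806 -0.495 -0.324
  outer loop
   vertex 2.0 0.7 0.3
   vertex 1.0 0.1 3.7
   vertex 0.2 3.3 0.8
  endloop
 endfacet
 facet normal 0.484 -0.875 -0.012
  outer loop
   vertex 2.0 0.7 0.3
   vertex 3.7 1.6 3.3
   vertex 1.0 0.1 3.7
  endloop
 endfacet
 facet normal 0.225 0.960 -0.167
  outer loop
   vertex 3.5 2.7 1.8
   vertex 0.2 3.3 0.8
   vertex 0.8 3.7 3.9
  endloop
 endfacet
 facet normal 0.587 0.688 0.427
  outer loop
   vertex 3.5 2.7 1.8
   vertex 0.8 3.7 3.9
   vertex 3.7 1.6 3.3
  endloop
 endfacet
 facet normal 0.846 -0.393 -0.361
  outer loop
   vertex 3.0 2.3 0.9
   vertex 3.7 1.6 3.3
   vertex 2.0 0.7 0.3
  endloop
 endfacet
 facet normal 0.882 -0.316 -0.349
  outer loop
   vertex 3.0 2.3 0.9
   vertex 3.5 2.7 1.8
   vertex 3.7 1.6 3.3
  endloop
 endfacet
 facet normal 0.132 0.275 -0.952
  outer loop
   vertex 3.0 2.3 0.9
   vertex 2.0 0.7 0.3
   vertex 0.2 3.3 0.8
  endloop
 endfacet
 facet normal 0.303 0.797 -0.523
  outer loop
   vertex 3.0 2.3 0.9
   vertex 0.2 3.3 0.8
   vertex 3.5 2.7 1.8
  endloop
 endfacet
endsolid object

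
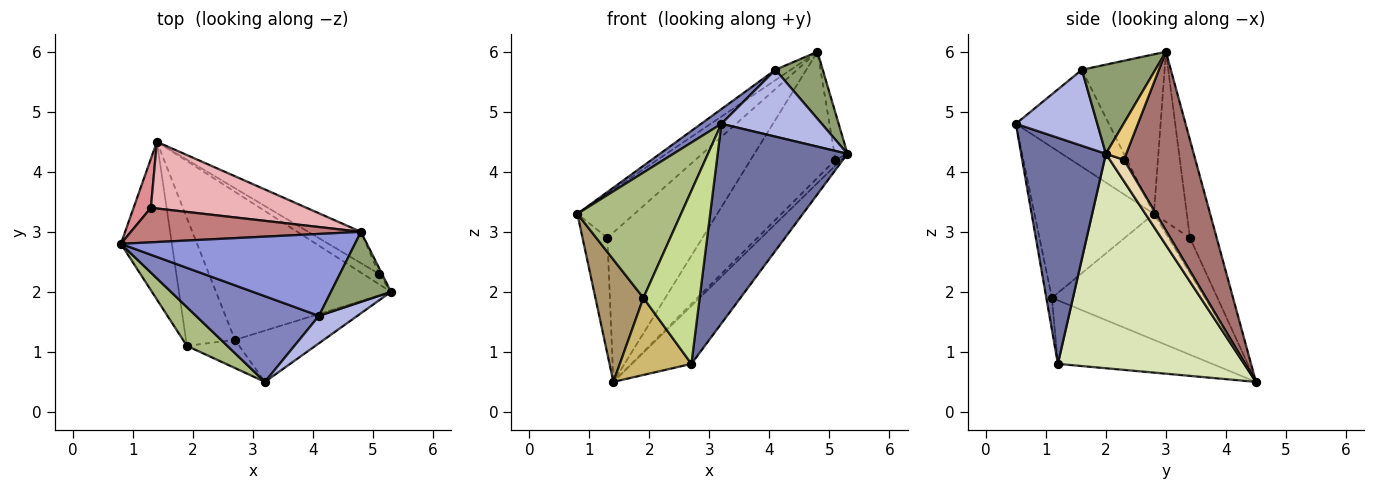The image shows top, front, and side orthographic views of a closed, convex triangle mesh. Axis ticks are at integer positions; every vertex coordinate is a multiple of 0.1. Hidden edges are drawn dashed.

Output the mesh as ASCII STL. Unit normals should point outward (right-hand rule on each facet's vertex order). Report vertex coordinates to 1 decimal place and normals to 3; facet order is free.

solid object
 facet normal 0.535 -0.819 -0.210
  outer loop
   vertex 2.7 1.2 0.8
   vertex 5.3 2.0 4.3
   vertex 3.2 0.5 4.8
  endloop
 endfacet
 facet normal -0.614 -0.134 0.778
  outer loop
   vertex 4.1 1.6 5.7
   vertex 0.8 2.8 3.3
   vertex 3.2 0.5 4.8
  endloop
 endfacet
 facet normal -0.560 0.104 0.822
  outer loop
   vertex 4.1 1.6 5.7
   vertex 4.8 3.0 6.0
   vertex 0.8 2.8 3.3
  endloop
 endfacet
 facet normal 0.601 -0.740 0.303
  outer loop
   vertex 4.1 1.6 5.7
   vertex 3.2 0.5 4.8
   vertex 5.3 2.0 4.3
  endloop
 endfacet
 facet normal 0.732 -0.471 0.492
  outer loop
   vertex 4.1 1.6 5.7
   vertex 5.3 2.0 4.3
   vertex 4.8 3.0 6.0
  endloop
 endfacet
 facet normal -0.740 -0.643 0.199
  outer loop
   vertex 1.9 1.1 1.9
   vertex 3.2 0.5 4.8
   vertex 0.8 2.8 3.3
  endloop
 endfacet
 facet normal -0.097 -0.982 -0.160
  outer loop
   vertex 1.9 1.1 1.9
   vertex 2.7 1.2 0.8
   vertex 3.2 0.5 4.8
  endloop
 endfacet
 facet normal 0.752 0.240 -0.614
  outer loop
   vertex 1.4 4.5 0.5
   vertex 5.3 2.0 4.3
   vertex 2.7 1.2 0.8
  endloop
 endfacet
 facet normal -0.890 -0.279 -0.360
  outer loop
   vertex 1.4 4.5 0.5
   vertex 1.9 1.1 1.9
   vertex 0.8 2.8 3.3
  endloop
 endfacet
 facet normal -0.744 -0.345 -0.572
  outer loop
   vertex 1.4 4.5 0.5
   vertex 2.7 1.2 0.8
   vertex 1.9 1.1 1.9
  endloop
 endfacet
 facet normal 0.841 0.537 -0.069
  outer loop
   vertex 5.1 2.3 4.2
   vertex 4.8 3.0 6.0
   vertex 5.3 2.0 4.3
  endloop
 endfacet
 facet normal 0.758 0.315 -0.571
  outer loop
   vertex 5.1 2.3 4.2
   vertex 5.3 2.0 4.3
   vertex 1.4 4.5 0.5
  endloop
 endfacet
 facet normal 0.633 0.751 -0.187
  outer loop
   vertex 5.1 2.3 4.2
   vertex 1.4 4.5 0.5
   vertex 4.8 3.0 6.0
  endloop
 endfacet
 facet normal -0.414 0.718 0.560
  outer loop
   vertex 1.3 3.4 2.9
   vertex 0.8 2.8 3.3
   vertex 4.8 3.0 6.0
  endloop
 endfacet
 facet normal -0.622 0.721 0.305
  outer loop
   vertex 1.3 3.4 2.9
   vertex 1.4 4.5 0.5
   vertex 0.8 2.8 3.3
  endloop
 endfacet
 facet normal -0.249 0.884 0.395
  outer loop
   vertex 1.3 3.4 2.9
   vertex 4.8 3.0 6.0
   vertex 1.4 4.5 0.5
  endloop
 endfacet
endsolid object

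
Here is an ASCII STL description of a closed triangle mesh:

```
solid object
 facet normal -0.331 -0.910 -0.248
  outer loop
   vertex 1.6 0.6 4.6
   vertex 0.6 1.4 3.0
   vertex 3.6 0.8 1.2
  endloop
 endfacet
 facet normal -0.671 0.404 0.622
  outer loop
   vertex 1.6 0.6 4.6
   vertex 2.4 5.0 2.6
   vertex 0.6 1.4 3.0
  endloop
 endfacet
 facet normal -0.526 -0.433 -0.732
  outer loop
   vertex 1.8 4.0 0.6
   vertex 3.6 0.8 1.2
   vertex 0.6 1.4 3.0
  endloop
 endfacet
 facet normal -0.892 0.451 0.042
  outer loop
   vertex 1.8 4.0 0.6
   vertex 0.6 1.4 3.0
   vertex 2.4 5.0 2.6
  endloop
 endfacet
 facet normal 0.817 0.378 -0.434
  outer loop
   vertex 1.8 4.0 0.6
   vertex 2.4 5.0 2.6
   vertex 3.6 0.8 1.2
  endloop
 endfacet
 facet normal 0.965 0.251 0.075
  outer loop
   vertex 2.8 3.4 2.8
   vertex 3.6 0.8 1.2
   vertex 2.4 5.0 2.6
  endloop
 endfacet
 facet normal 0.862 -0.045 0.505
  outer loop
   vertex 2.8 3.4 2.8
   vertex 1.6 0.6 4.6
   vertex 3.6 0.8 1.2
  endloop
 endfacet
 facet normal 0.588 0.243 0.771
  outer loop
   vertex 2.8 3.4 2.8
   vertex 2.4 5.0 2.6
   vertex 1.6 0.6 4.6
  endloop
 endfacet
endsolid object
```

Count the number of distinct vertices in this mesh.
6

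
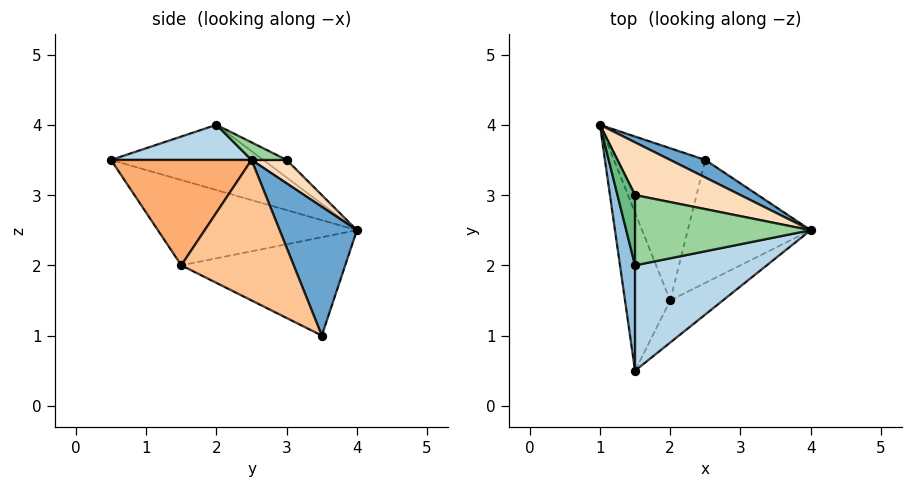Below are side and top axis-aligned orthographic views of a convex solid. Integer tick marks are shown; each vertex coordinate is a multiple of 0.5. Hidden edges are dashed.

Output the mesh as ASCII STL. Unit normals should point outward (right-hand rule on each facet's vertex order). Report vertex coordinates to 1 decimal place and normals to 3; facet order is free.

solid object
 facet normal 0.414 0.903 0.113
  outer loop
   vertex 2.5 3.5 1.0
   vertex 1.0 4.0 2.5
   vertex 4.0 2.5 3.5
  endloop
 endfacet
 facet normal -0.972 -0.075 0.224
  outer loop
   vertex 1.5 2.0 4.0
   vertex 1.0 4.0 2.5
   vertex 1.5 0.5 3.5
  endloop
 endfacet
 facet normal 0.245 -0.307 0.920
  outer loop
   vertex 1.5 2.0 4.0
   vertex 1.5 0.5 3.5
   vertex 4.0 2.5 3.5
  endloop
 endfacet
 facet normal -0.855 -0.252 -0.453
  outer loop
   vertex 2.0 1.5 2.0
   vertex 1.5 0.5 3.5
   vertex 1.0 4.0 2.5
  endloop
 endfacet
 facet normal -0.724 -0.155 -0.672
  outer loop
   vertex 2.0 1.5 2.0
   vertex 1.0 4.0 2.5
   vertex 2.5 3.5 1.0
  endloop
 endfacet
 facet normal 0.596 -0.745 -0.298
  outer loop
   vertex 2.0 1.5 2.0
   vertex 4.0 2.5 3.5
   vertex 1.5 0.5 3.5
  endloop
 endfacet
 facet normal 0.668 -0.460 -0.585
  outer loop
   vertex 2.0 1.5 2.0
   vertex 2.5 3.5 1.0
   vertex 4.0 2.5 3.5
  endloop
 endfacet
 facet normal 0.147 0.735 0.662
  outer loop
   vertex 1.5 3.0 3.5
   vertex 4.0 2.5 3.5
   vertex 1.0 4.0 2.5
  endloop
 endfacet
 facet normal -0.667 0.333 0.667
  outer loop
   vertex 1.5 3.0 3.5
   vertex 1.0 4.0 2.5
   vertex 1.5 2.0 4.0
  endloop
 endfacet
 facet normal 0.089 0.445 0.891
  outer loop
   vertex 1.5 3.0 3.5
   vertex 1.5 2.0 4.0
   vertex 4.0 2.5 3.5
  endloop
 endfacet
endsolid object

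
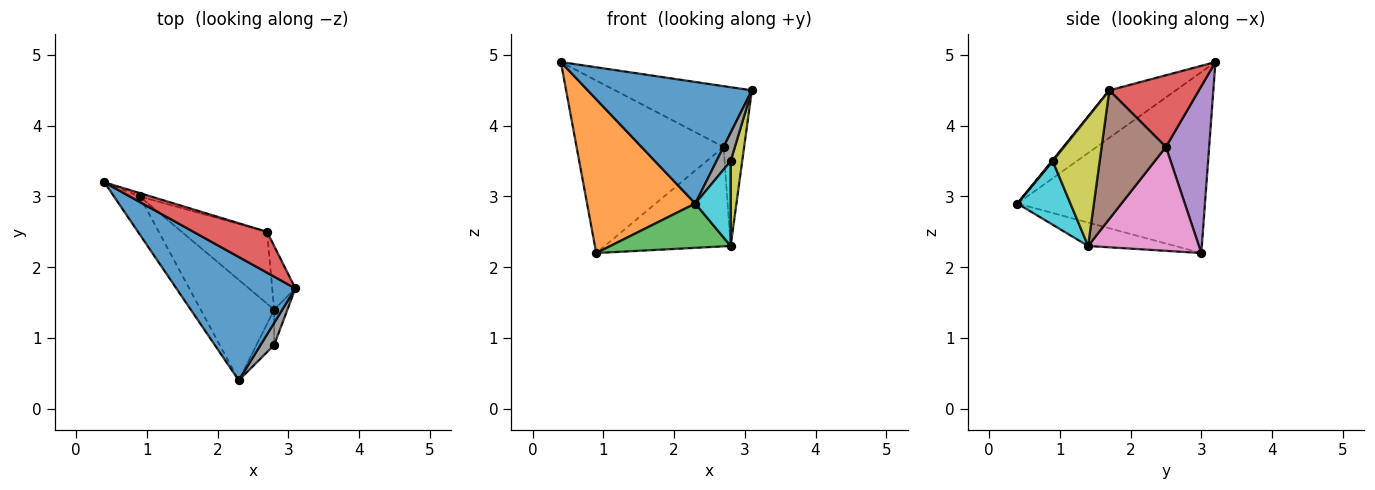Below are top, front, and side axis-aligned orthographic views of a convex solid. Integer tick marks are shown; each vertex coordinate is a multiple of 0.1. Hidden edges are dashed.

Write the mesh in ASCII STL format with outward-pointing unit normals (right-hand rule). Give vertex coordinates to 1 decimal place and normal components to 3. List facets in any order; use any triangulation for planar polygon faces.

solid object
 facet normal -0.274 -0.675 0.685
  outer loop
   vertex 2.3 0.4 2.9
   vertex 3.1 1.7 4.5
   vertex 0.4 3.2 4.9
  endloop
 endfacet
 facet normal -0.860 -0.496 -0.122
  outer loop
   vertex 0.9 3.0 2.2
   vertex 2.3 0.4 2.9
   vertex 0.4 3.2 4.9
  endloop
 endfacet
 facet normal -0.280 -0.387 -0.879
  outer loop
   vertex 2.8 1.4 2.3
   vertex 2.3 0.4 2.9
   vertex 0.9 3.0 2.2
  endloop
 endfacet
 facet normal 0.478 0.729 0.490
  outer loop
   vertex 2.7 2.5 3.7
   vertex 0.4 3.2 4.9
   vertex 3.1 1.7 4.5
  endloop
 endfacet
 facet normal 0.282 0.959 -0.019
  outer loop
   vertex 2.7 2.5 3.7
   vertex 0.9 3.0 2.2
   vertex 0.4 3.2 4.9
  endloop
 endfacet
 facet normal 0.939 0.300 -0.169
  outer loop
   vertex 2.7 2.5 3.7
   vertex 3.1 1.7 4.5
   vertex 2.8 1.4 2.3
  endloop
 endfacet
 facet normal 0.581 0.660 -0.477
  outer loop
   vertex 2.7 2.5 3.7
   vertex 2.8 1.4 2.3
   vertex 0.9 3.0 2.2
  endloop
 endfacet
 facet normal 0.049 -0.787 0.615
  outer loop
   vertex 2.8 0.9 3.5
   vertex 3.1 1.7 4.5
   vertex 2.3 0.4 2.9
  endloop
 endfacet
 facet normal 0.966 -0.238 -0.099
  outer loop
   vertex 2.8 0.9 3.5
   vertex 2.8 1.4 2.3
   vertex 3.1 1.7 4.5
  endloop
 endfacet
 facet normal 0.811 -0.540 -0.225
  outer loop
   vertex 2.8 0.9 3.5
   vertex 2.3 0.4 2.9
   vertex 2.8 1.4 2.3
  endloop
 endfacet
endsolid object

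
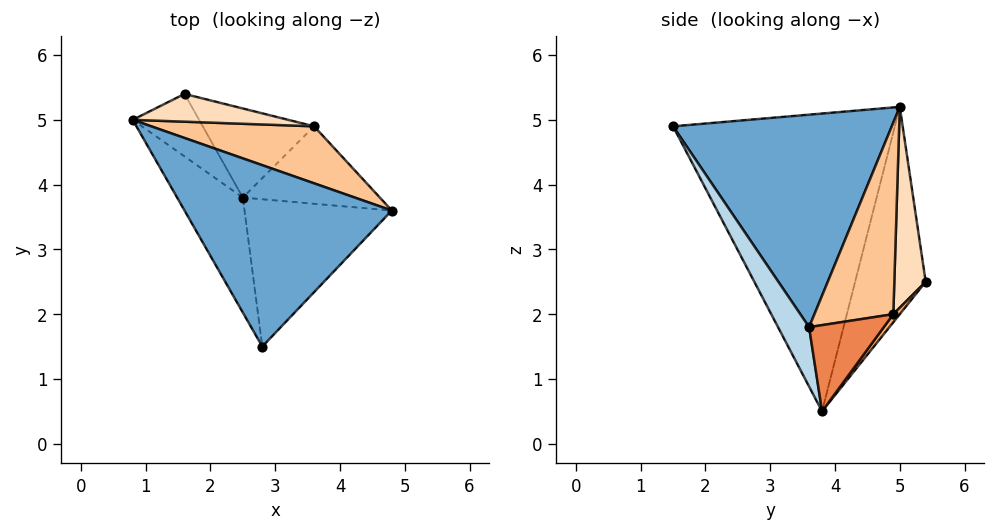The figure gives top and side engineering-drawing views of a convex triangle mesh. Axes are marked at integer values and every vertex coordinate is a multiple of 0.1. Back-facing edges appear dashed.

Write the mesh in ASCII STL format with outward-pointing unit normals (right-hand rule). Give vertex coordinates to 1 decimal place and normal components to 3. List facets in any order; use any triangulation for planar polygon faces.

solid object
 facet normal 0.676 0.330 0.659
  outer loop
   vertex 2.8 1.5 4.9
   vertex 4.8 3.6 1.8
   vertex 0.8 5.0 5.2
  endloop
 endfacet
 facet normal -0.859 -0.475 -0.190
  outer loop
   vertex 2.5 3.8 0.5
   vertex 2.8 1.5 4.9
   vertex 0.8 5.0 5.2
  endloop
 endfacet
 facet normal 0.188 -0.865 -0.465
  outer loop
   vertex 2.5 3.8 0.5
   vertex 4.8 3.6 1.8
   vertex 2.8 1.5 4.9
  endloop
 endfacet
 facet normal -0.941 -0.153 -0.301
  outer loop
   vertex 1.6 5.4 2.5
   vertex 2.5 3.8 0.5
   vertex 0.8 5.0 5.2
  endloop
 endfacet
 facet normal 0.452 0.528 -0.719
  outer loop
   vertex 3.6 4.9 2.0
   vertex 4.8 3.6 1.8
   vertex 2.5 3.8 0.5
  endloop
 endfacet
 facet normal 0.044 0.790 -0.612
  outer loop
   vertex 3.6 4.9 2.0
   vertex 2.5 3.8 0.5
   vertex 1.6 5.4 2.5
  endloop
 endfacet
 facet normal 0.652 0.517 0.555
  outer loop
   vertex 3.6 4.9 2.0
   vertex 0.8 5.0 5.2
   vertex 4.8 3.6 1.8
  endloop
 endfacet
 facet normal 0.289 0.931 0.223
  outer loop
   vertex 3.6 4.9 2.0
   vertex 1.6 5.4 2.5
   vertex 0.8 5.0 5.2
  endloop
 endfacet
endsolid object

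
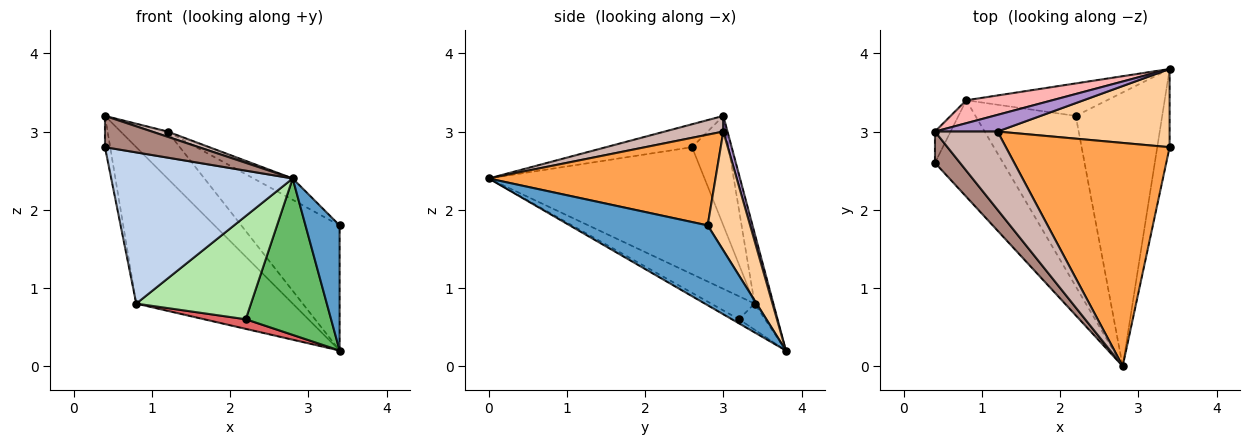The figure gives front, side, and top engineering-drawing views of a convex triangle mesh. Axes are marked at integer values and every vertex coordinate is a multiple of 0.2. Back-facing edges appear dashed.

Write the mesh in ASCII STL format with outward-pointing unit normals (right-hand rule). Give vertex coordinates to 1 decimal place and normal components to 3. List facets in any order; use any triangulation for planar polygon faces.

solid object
 facet normal 0.960 -0.238 -0.148
  outer loop
   vertex 3.4 3.8 0.2
   vertex 3.4 2.8 1.8
   vertex 2.8 0.0 2.4
  endloop
 endfacet
 facet normal -0.708 -0.595 -0.380
  outer loop
   vertex 0.8 3.4 0.8
   vertex 2.8 0.0 2.4
   vertex 0.4 2.6 2.8
  endloop
 endfacet
 facet normal 0.483 0.083 0.872
  outer loop
   vertex 1.2 3.0 3.0
   vertex 2.8 0.0 2.4
   vertex 3.4 2.8 1.8
  endloop
 endfacet
 facet normal 0.344 0.796 0.498
  outer loop
   vertex 1.2 3.0 3.0
   vertex 3.4 2.8 1.8
   vertex 3.4 3.8 0.2
  endloop
 endfacet
 facet normal -0.041 -0.496 -0.868
  outer loop
   vertex 2.2 3.2 0.6
   vertex 3.4 3.8 0.2
   vertex 2.8 0.0 2.4
  endloop
 endfacet
 facet normal -0.193 -0.508 -0.839
  outer loop
   vertex 2.2 3.2 0.6
   vertex 2.8 0.0 2.4
   vertex 0.8 3.4 0.8
  endloop
 endfacet
 facet normal -0.175 -0.280 -0.944
  outer loop
   vertex 2.2 3.2 0.6
   vertex 0.8 3.4 0.8
   vertex 3.4 3.8 0.2
  endloop
 endfacet
 facet normal -0.118 0.983 0.144
  outer loop
   vertex 0.4 3.0 3.2
   vertex 3.4 3.8 0.2
   vertex 0.8 3.4 0.8
  endloop
 endfacet
 facet normal 0.083 0.939 0.334
  outer loop
   vertex 0.4 3.0 3.2
   vertex 1.2 3.0 3.0
   vertex 3.4 3.8 0.2
  endloop
 endfacet
 facet normal -0.980 0.140 -0.140
  outer loop
   vertex 0.4 3.0 3.2
   vertex 0.8 3.4 0.8
   vertex 0.4 2.6 2.8
  endloop
 endfacet
 facet normal -0.544 -0.593 0.593
  outer loop
   vertex 0.4 3.0 3.2
   vertex 0.4 2.6 2.8
   vertex 2.8 0.0 2.4
  endloop
 endfacet
 facet normal 0.242 -0.065 0.968
  outer loop
   vertex 0.4 3.0 3.2
   vertex 2.8 0.0 2.4
   vertex 1.2 3.0 3.0
  endloop
 endfacet
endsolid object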